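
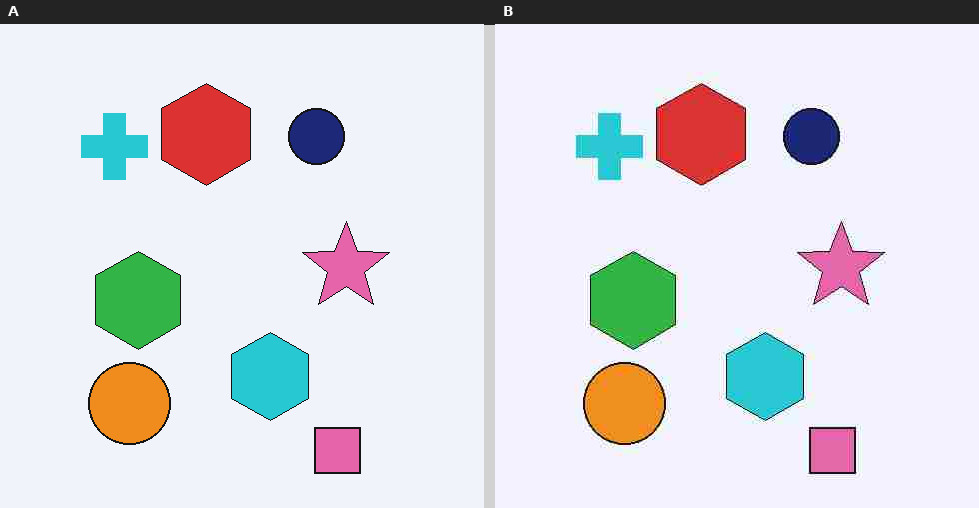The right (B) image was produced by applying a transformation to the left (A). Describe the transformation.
The image was heavily JPEG-compressed with obvious blocking artifacts.

Blocky 8×8 compression artifacts appear around shape edges and the flat background shows ringing — characteristic JPEG degradation.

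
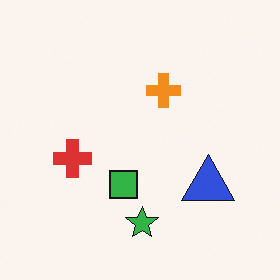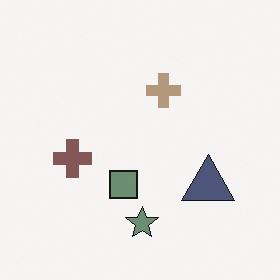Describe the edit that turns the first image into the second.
The image was made much more muted (saturation change).

All colors are more muted and greyish — a global saturation change.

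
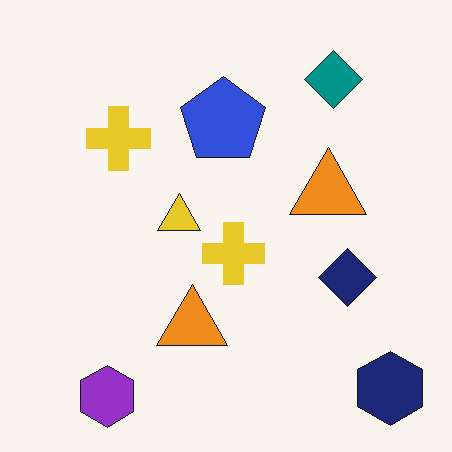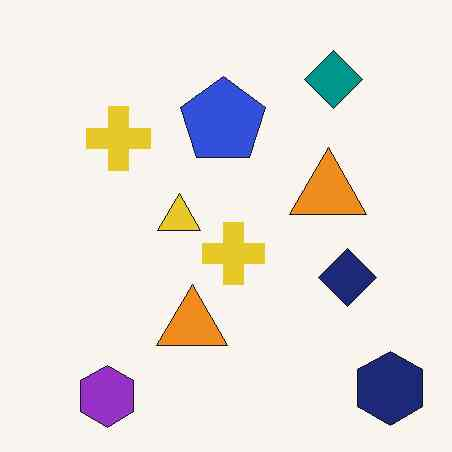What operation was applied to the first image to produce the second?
The second image is the first JPEG-compressed with visible artifacts.

Blocky 8×8 compression artifacts appear around shape edges and the flat background shows ringing — characteristic JPEG degradation.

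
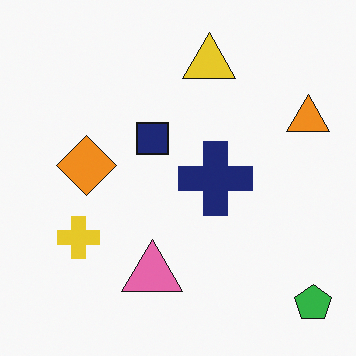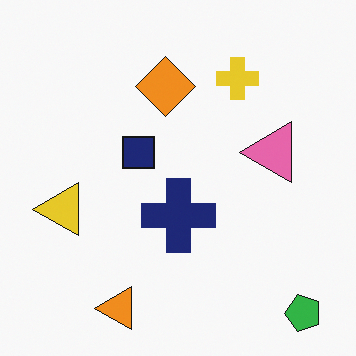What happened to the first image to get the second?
The second image is the first transposed (reflected across the top-left ↔ bottom-right diagonal).

Shapes have swapped their row and column positions — what was in the top-right is now in the bottom-left — a diagonal reflection.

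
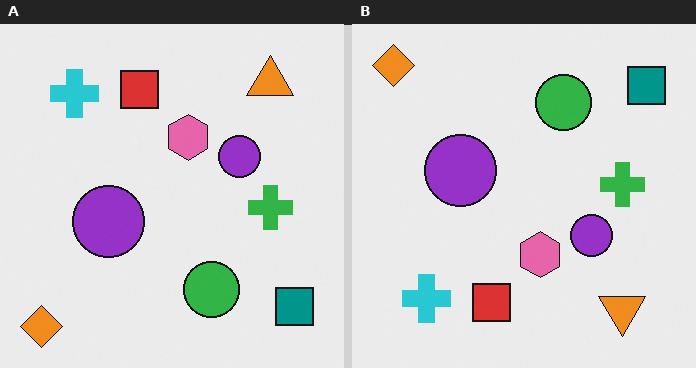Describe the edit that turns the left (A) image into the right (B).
The image was flipped vertically (top ↔ bottom).

The orange diamond is in the bottom-left of the left (A) image and the top-left of the right (B) — shapes on opposite sides of the horizontal midline have swapped in a mirror flip.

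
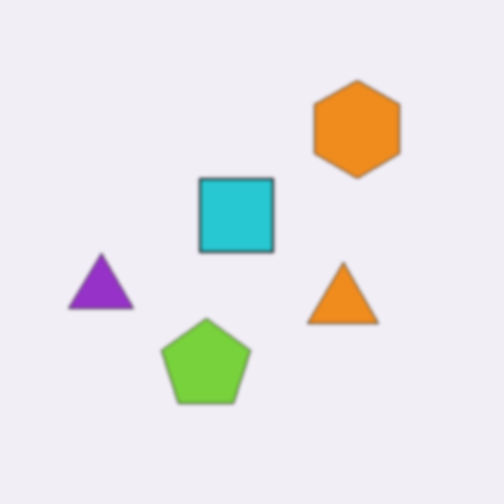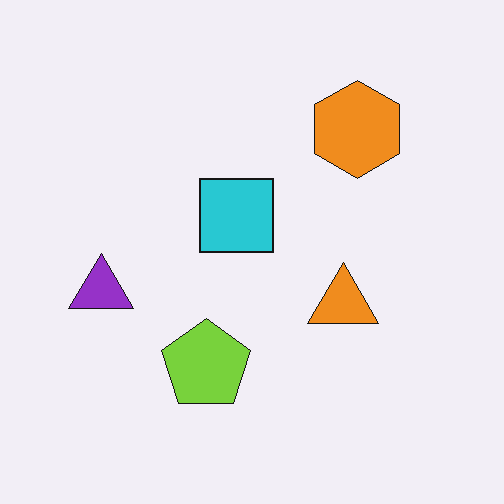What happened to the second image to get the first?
The image was lightly blurred.

Shape edges and outlines are uniformly softened across the whole image.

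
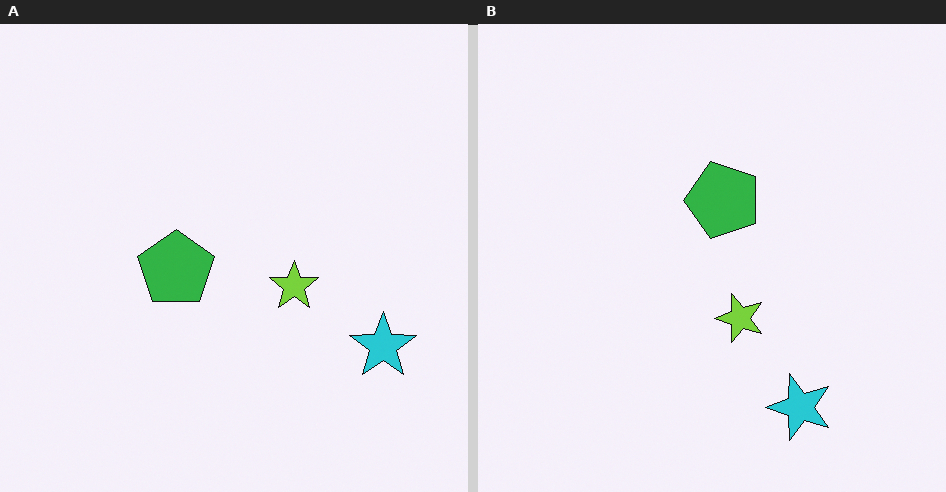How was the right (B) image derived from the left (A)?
The image was transposed (reflected across the top-left ↔ bottom-right diagonal).

Shapes have swapped their row and column positions — what was in the top-right is now in the bottom-left — a diagonal reflection.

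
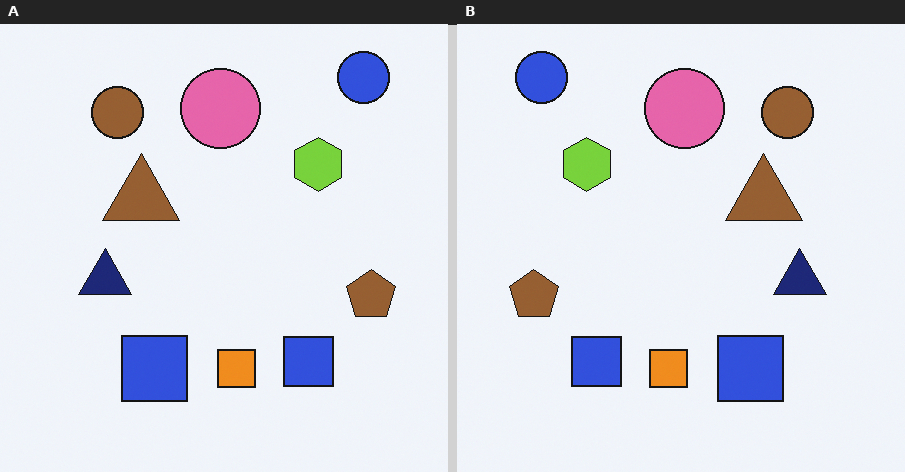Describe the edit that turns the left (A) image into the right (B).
The image was flipped horizontally (left ↔ right).

The brown pentagon is in the right of the left (A) image and the left of the right (B) — shapes on opposite sides of the vertical midline have swapped in a mirror flip.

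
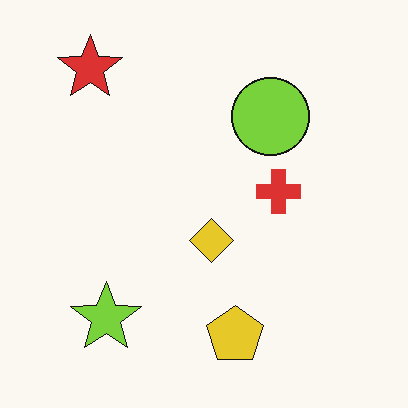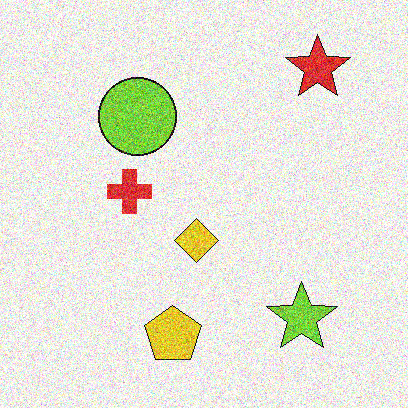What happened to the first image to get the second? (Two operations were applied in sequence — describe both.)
Degraded with heavy additive noise, then flipped horizontally (left ↔ right).

Random speckle covers the whole image, including the flat background. The red star is in the top-left of the first image and the top-right of the second — shapes on opposite sides of the vertical midline have swapped in a mirror flip.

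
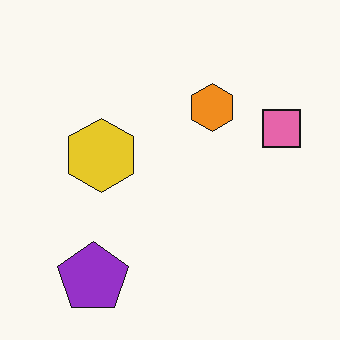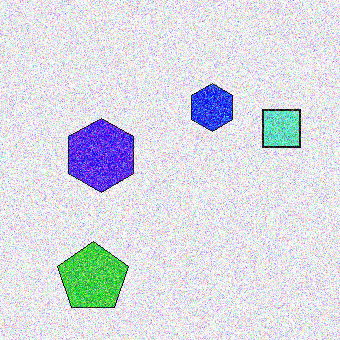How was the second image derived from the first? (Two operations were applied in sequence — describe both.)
Degraded with a thick layer of grain, then hue-shifted through roughly half the color wheel.

Random speckle covers the whole image, including the flat background. Every shape's color has rotated by the same amount around the hue wheel — a uniform hue shift.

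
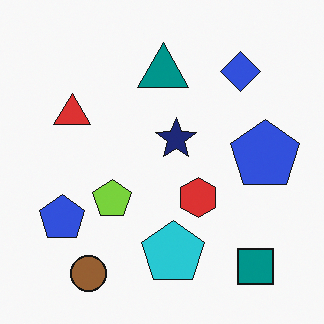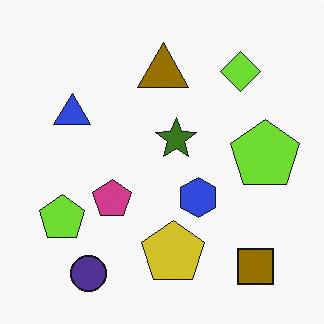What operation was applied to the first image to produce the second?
The image was hue-shifted by a large amount.

Every shape's color has rotated by the same amount around the hue wheel — a uniform hue shift.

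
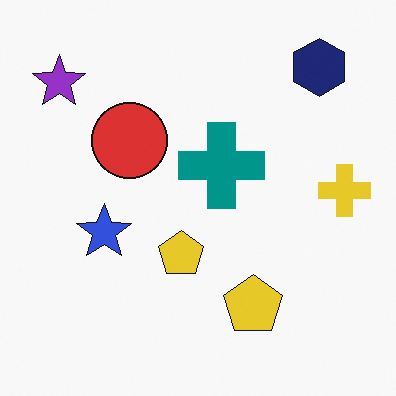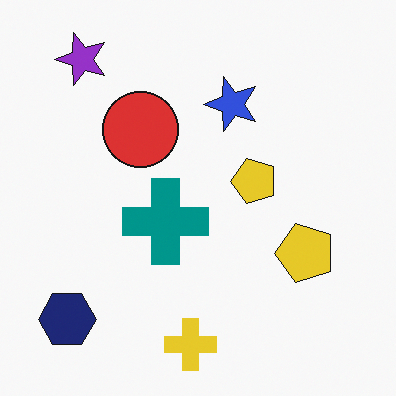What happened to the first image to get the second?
It was transposed (reflected across the top-left ↔ bottom-right diagonal).

Shapes have swapped their row and column positions — what was in the top-right is now in the bottom-left — a diagonal reflection.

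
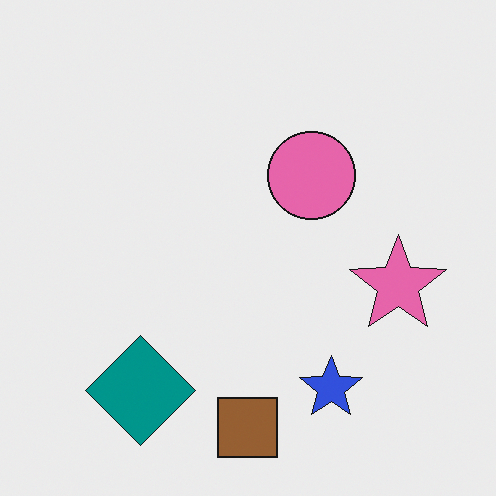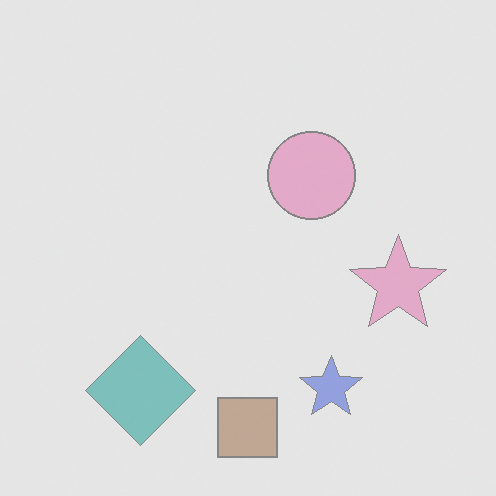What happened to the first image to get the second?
The image was given much lower contrast.

Tones are pushed toward mid-grey across the whole image — a global contrast change.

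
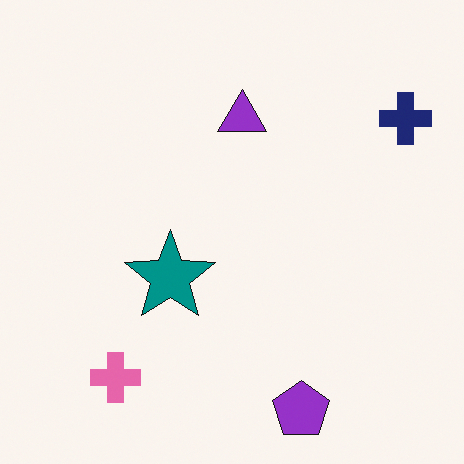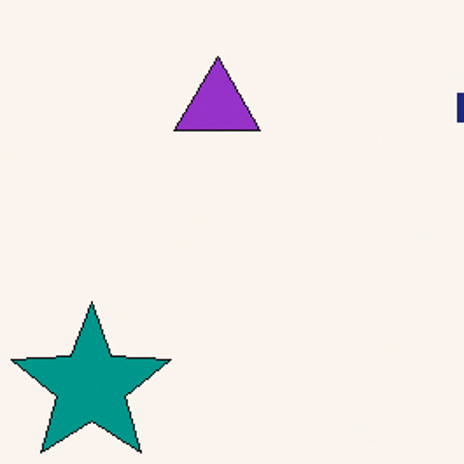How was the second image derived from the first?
This is the original image cropped to a noticeably smaller region and rescaled.

The visible shapes are larger and the field of view is narrower; shapes near the original edges may be partly or wholly outside the frame — a crop-and-rescale.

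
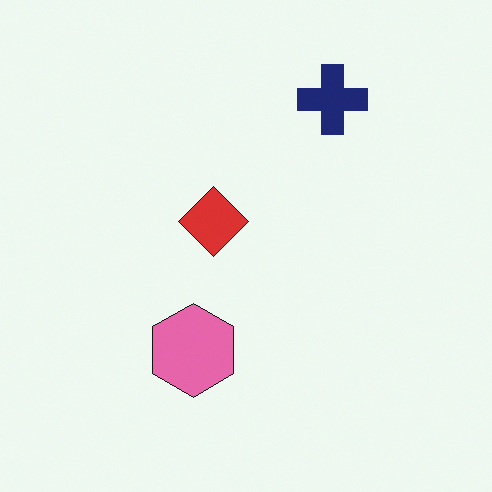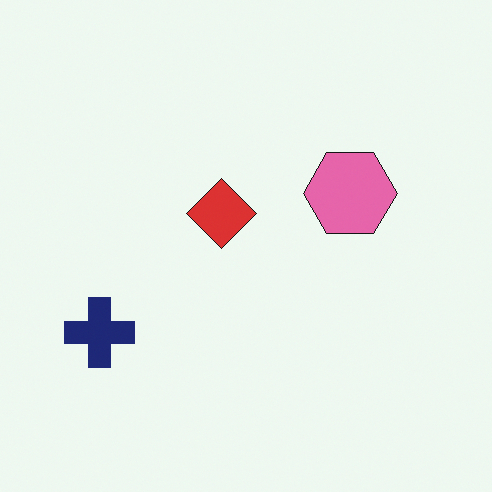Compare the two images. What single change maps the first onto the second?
The transformation is: transposed (reflected across the top-left ↔ bottom-right diagonal).

Shapes have swapped their row and column positions — what was in the top-right is now in the bottom-left — a diagonal reflection.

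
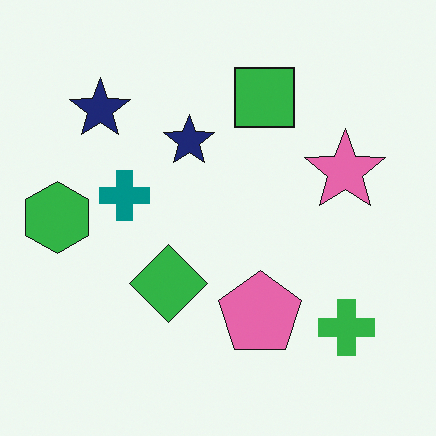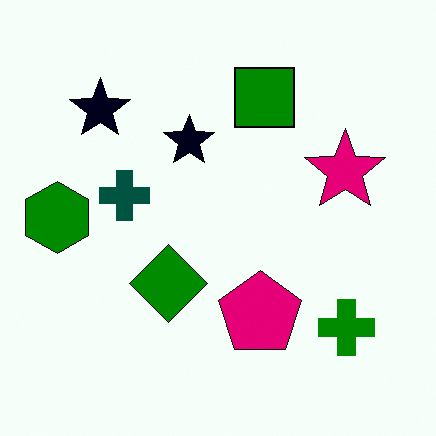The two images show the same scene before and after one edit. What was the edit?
It was boosted in contrast.

Tones are pushed away from mid-grey across the whole image — a global contrast change.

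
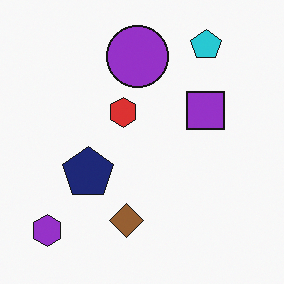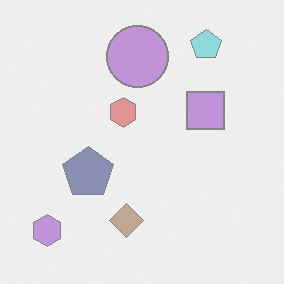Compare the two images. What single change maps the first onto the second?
The second image is the first washed out (contrast reduced).

Tones are pushed toward mid-grey across the whole image — a global contrast change.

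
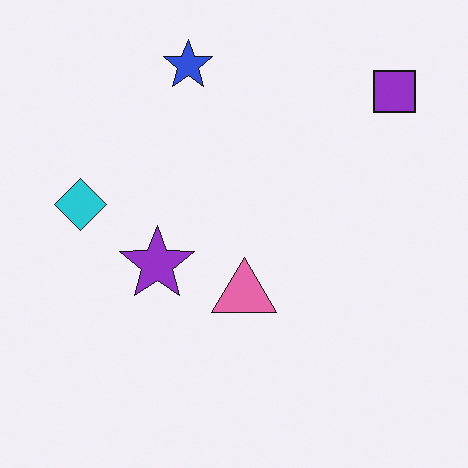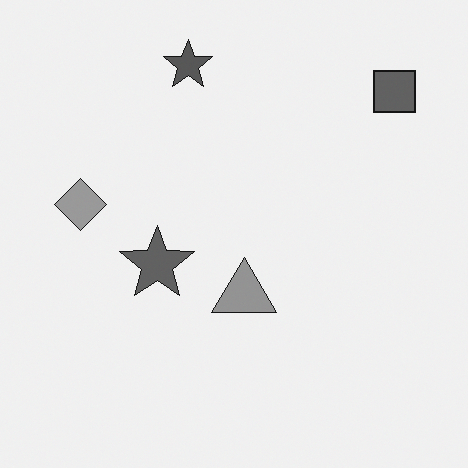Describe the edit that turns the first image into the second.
Converted to grayscale.

All color is removed — every shape is now a shade of grey.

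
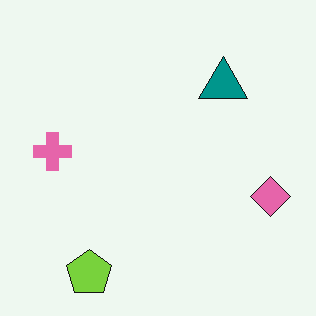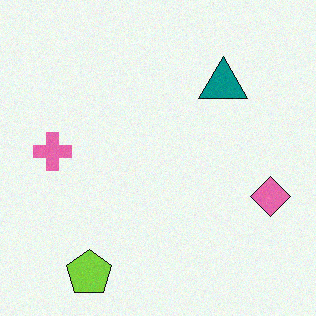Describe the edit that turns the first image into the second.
This is the original image degraded with light additive noise.

Random speckle covers the whole image, including the flat background.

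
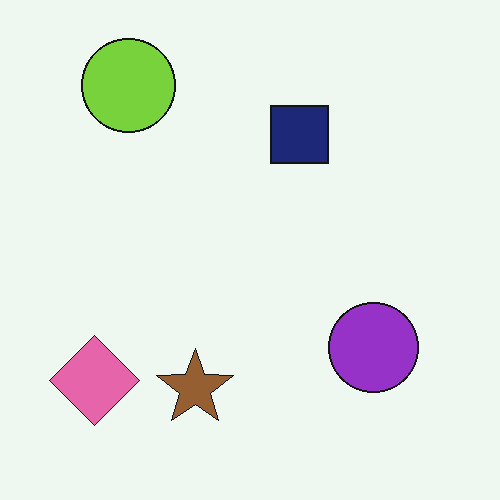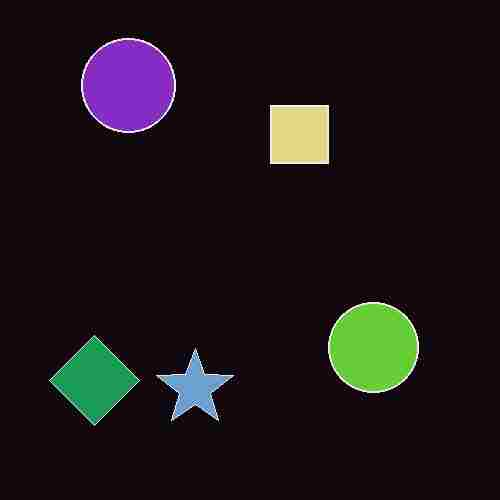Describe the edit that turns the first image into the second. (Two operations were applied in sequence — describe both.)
The image was color-inverted (negative), then heavily JPEG-compressed with obvious blocking artifacts.

The light background has become dark and every shape's color is its complement — a photographic negative. Blocky 8×8 compression artifacts appear around shape edges and the flat background shows ringing — characteristic JPEG degradation.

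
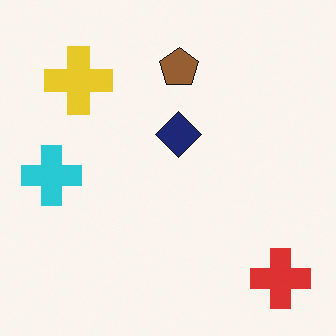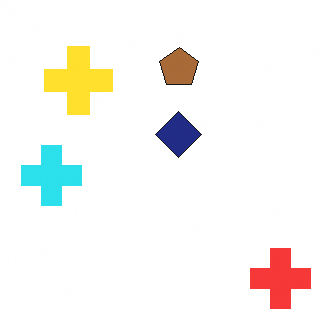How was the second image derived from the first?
Slightly brightened.

Every pixel — background and shapes alike — is uniformly brightened.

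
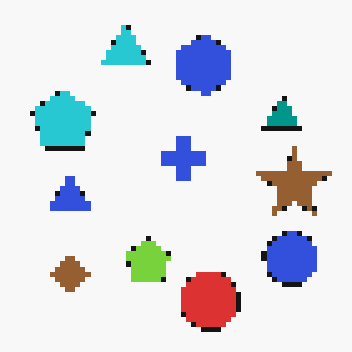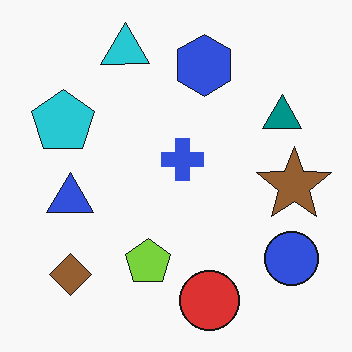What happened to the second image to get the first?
Lightly pixelated (a mild mosaic effect).

Shapes are reduced to large square blocks; fine edges and outlines are lost — a downscale-then-upscale (mosaic) effect.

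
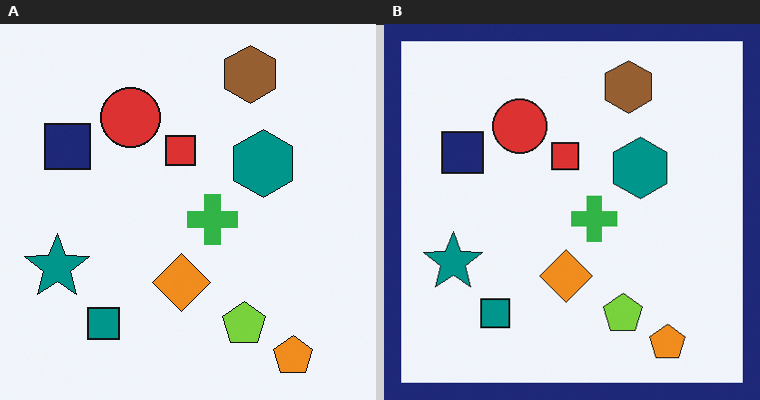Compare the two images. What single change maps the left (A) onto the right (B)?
This is the original image framed with a navy border.

A solid navy frame runs around the edge of the right (B) image, with the content slightly shrunk inside it.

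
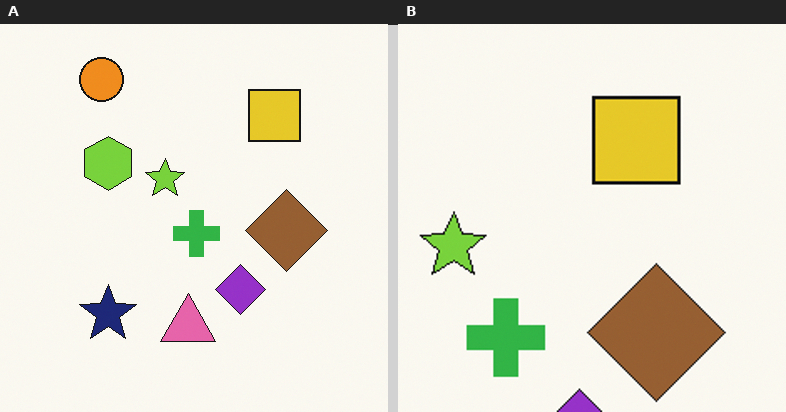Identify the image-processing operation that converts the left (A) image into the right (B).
It was cropped to a noticeably smaller region and rescaled.

The visible shapes are larger and the field of view is narrower; shapes near the original edges may be partly or wholly outside the frame — a crop-and-rescale.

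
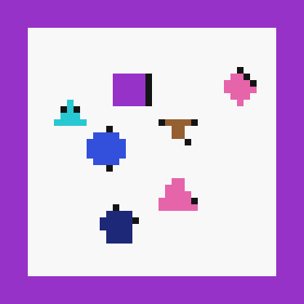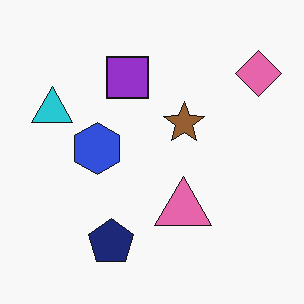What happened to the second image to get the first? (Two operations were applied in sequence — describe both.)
It was pixelated into visible square blocks, then framed with a purple border.

Shapes are reduced to large square blocks; fine edges and outlines are lost — a downscale-then-upscale (mosaic) effect. A solid purple frame runs around the edge of the first image, with the content slightly shrunk inside it.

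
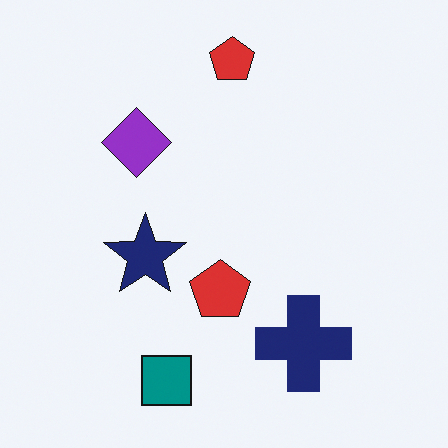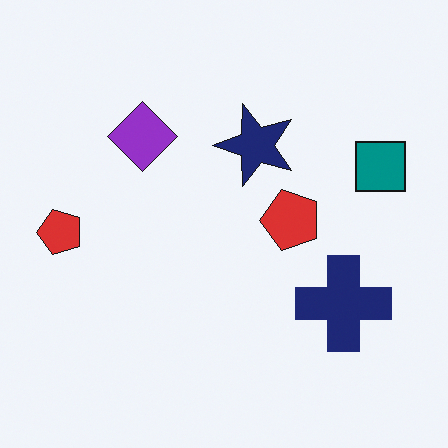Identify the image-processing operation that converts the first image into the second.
The image was transposed (reflected across the top-left ↔ bottom-right diagonal).

Shapes have swapped their row and column positions — what was in the top-right is now in the bottom-left — a diagonal reflection.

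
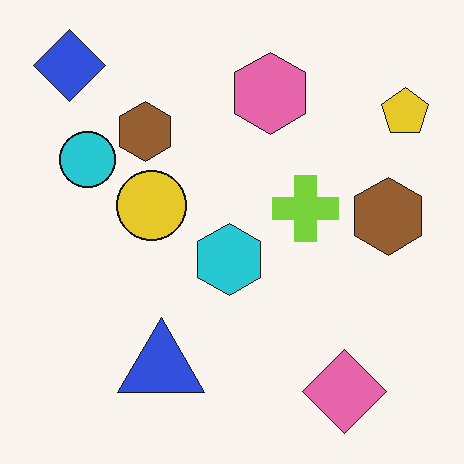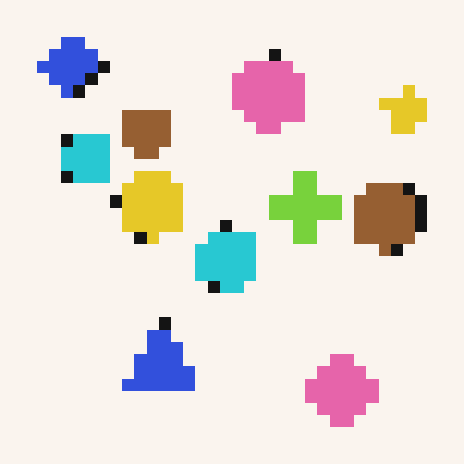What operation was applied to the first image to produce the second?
The transformation is: coarsely pixelated.

Shapes are reduced to large square blocks; fine edges and outlines are lost — a downscale-then-upscale (mosaic) effect.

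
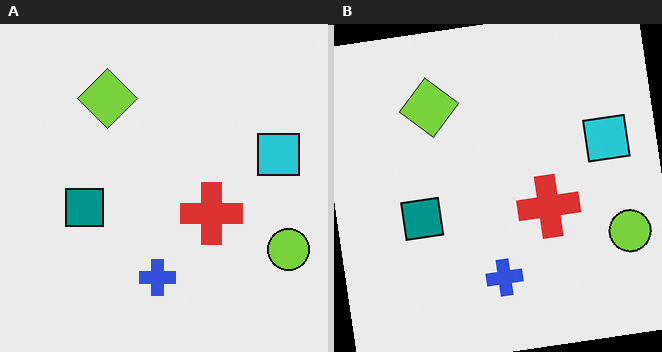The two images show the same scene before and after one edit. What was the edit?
The transformation is: rotated counter-clockwise by a small amount.

Every shape is tilted by the same angle and the image corners show triangular fill wedges — a whole-image rotation by a non-right angle.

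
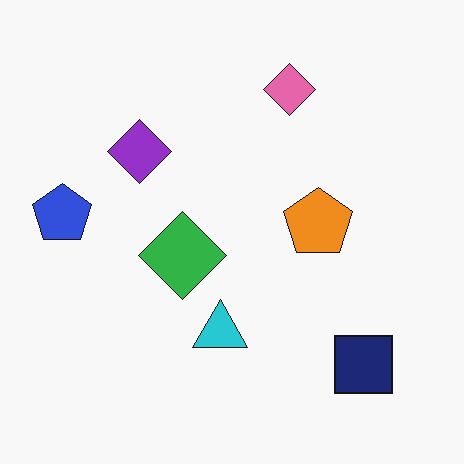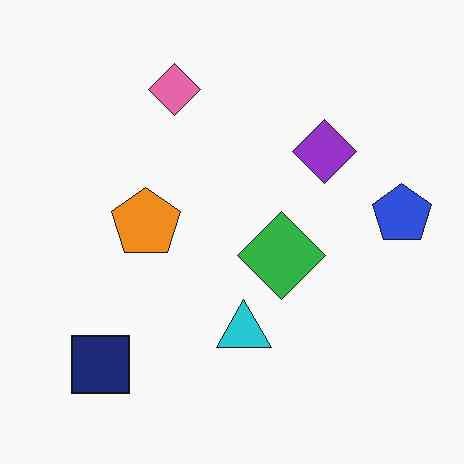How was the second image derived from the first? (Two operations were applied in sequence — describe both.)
The image was flipped horizontally (left ↔ right), then given moderate JPEG compression.

The blue pentagon is in the left of the first image and the right of the second — shapes on opposite sides of the vertical midline have swapped in a mirror flip. Blocky 8×8 compression artifacts appear around shape edges and the flat background shows ringing — characteristic JPEG degradation.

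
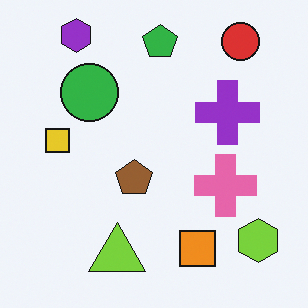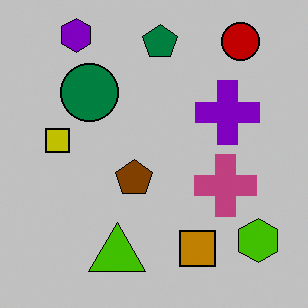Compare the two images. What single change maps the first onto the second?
The image was heavily posterized to just a handful of flat colors.

Each flat color has snapped to a coarser quantized level — most visibly, the near-white background has dropped to a flat grey.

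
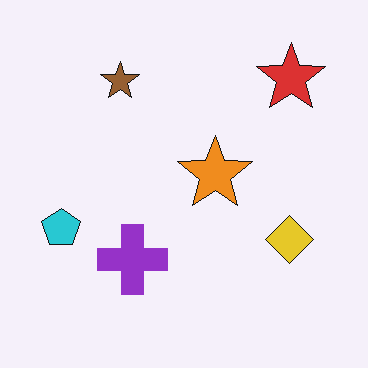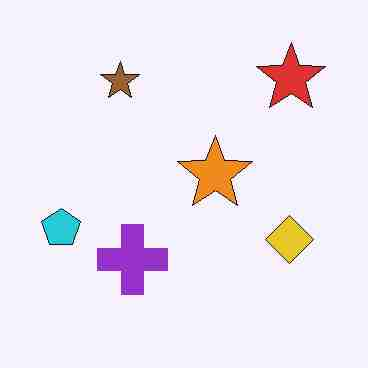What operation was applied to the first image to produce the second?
The second image is the first heavily JPEG-compressed with obvious blocking artifacts.

Blocky 8×8 compression artifacts appear around shape edges and the flat background shows ringing — characteristic JPEG degradation.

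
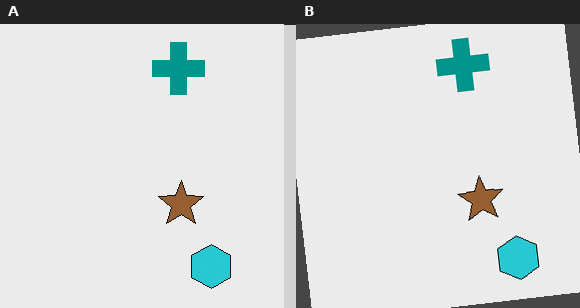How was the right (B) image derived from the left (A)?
It was rotated counter-clockwise by a slight angle.

Every shape is tilted by the same angle and the image corners show triangular fill wedges — a whole-image rotation by a non-right angle.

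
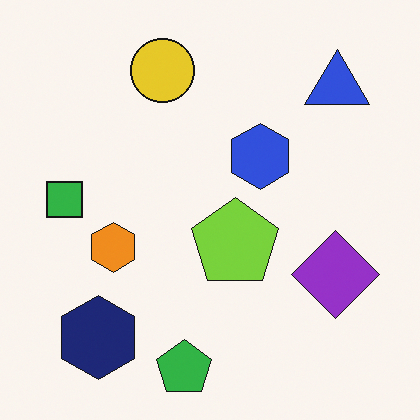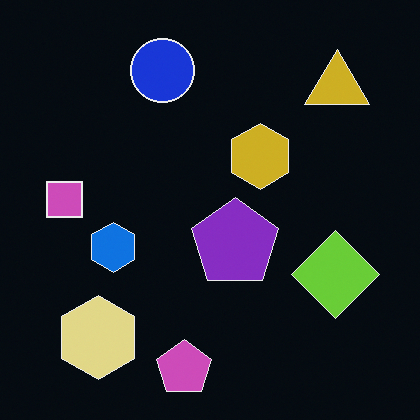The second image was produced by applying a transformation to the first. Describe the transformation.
This is the original image color-inverted (negative).

The light background has become dark and every shape's color is its complement — a photographic negative.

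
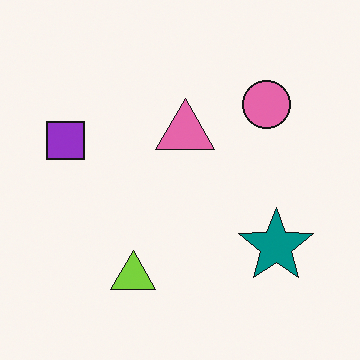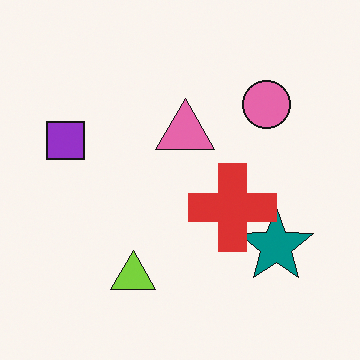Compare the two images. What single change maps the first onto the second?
Overlaid with an additional red cross.

A red cross appears in the second image that is absent from the first.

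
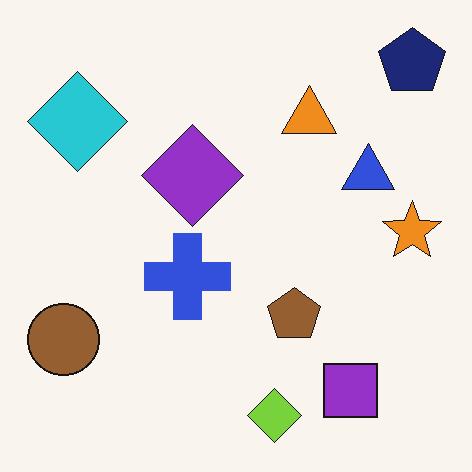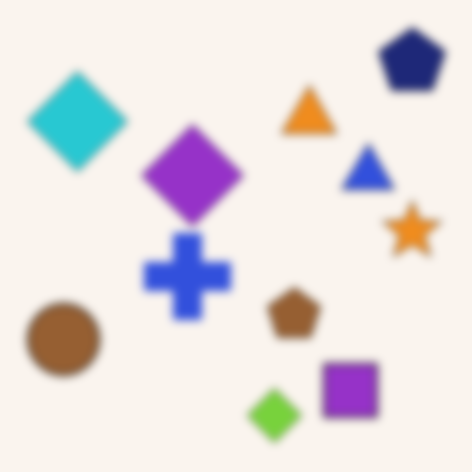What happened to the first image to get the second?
The second image is the first moderately blurred.

Shape edges and outlines are uniformly softened across the whole image.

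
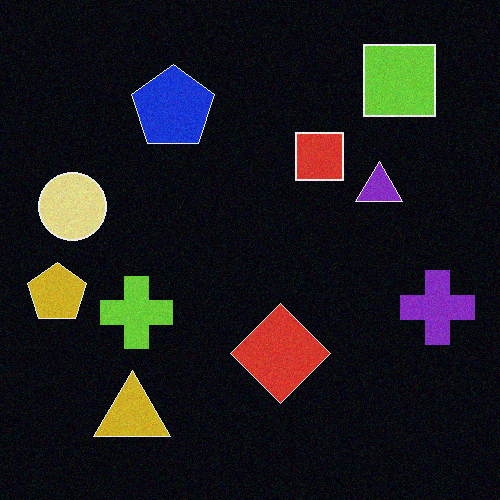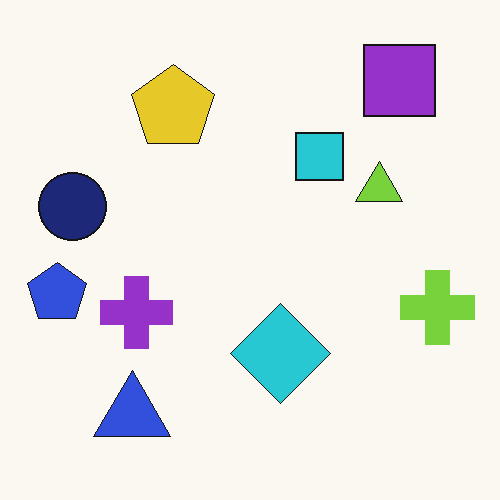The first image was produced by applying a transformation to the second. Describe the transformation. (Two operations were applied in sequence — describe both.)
The image was color-inverted (negative), then degraded with light additive noise.

The light background has become dark and every shape's color is its complement — a photographic negative. Random speckle covers the whole image, including the flat background.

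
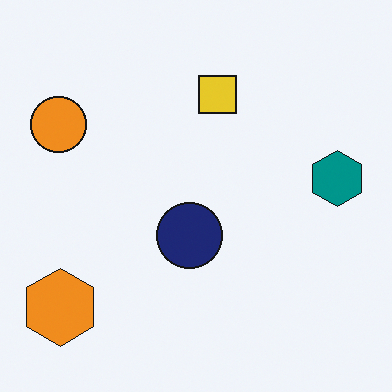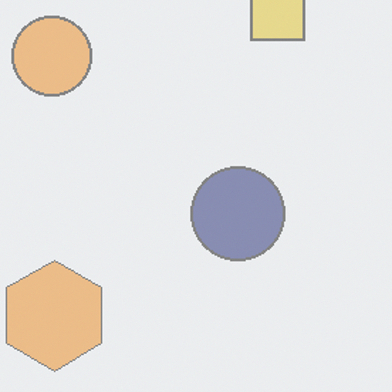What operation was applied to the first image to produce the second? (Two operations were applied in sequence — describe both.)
The second image is the first given much lower contrast, then cropped to a modestly smaller region and rescaled.

Tones are pushed toward mid-grey across the whole image — a global contrast change. The visible shapes are larger and the field of view is narrower; shapes near the original edges may be partly or wholly outside the frame — a crop-and-rescale.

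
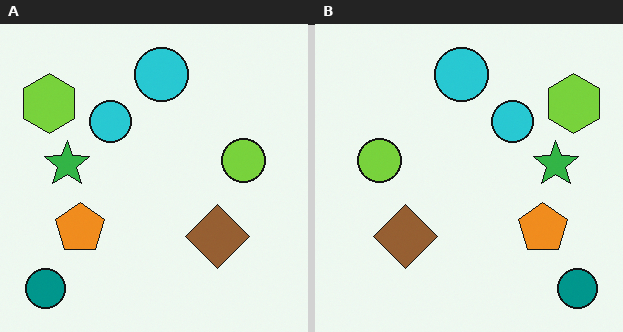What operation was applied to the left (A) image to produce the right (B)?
The right (B) image is the left (A) flipped horizontally (left ↔ right).

The teal circle is in the bottom-left of the left (A) image and the bottom-right of the right (B) — shapes on opposite sides of the vertical midline have swapped in a mirror flip.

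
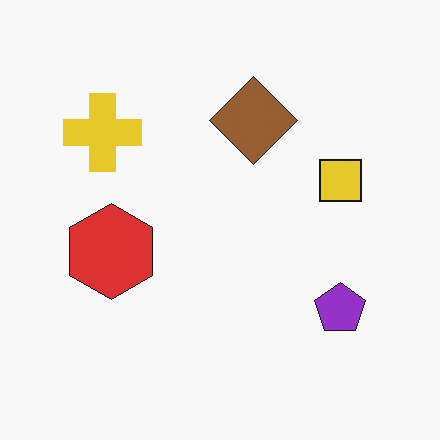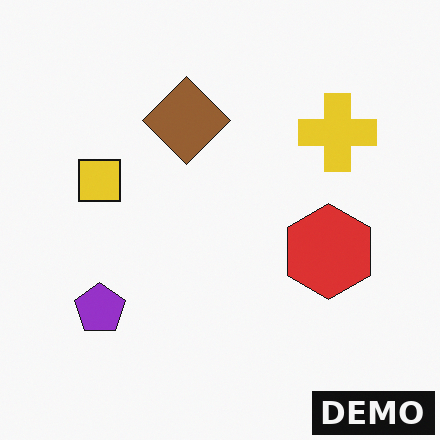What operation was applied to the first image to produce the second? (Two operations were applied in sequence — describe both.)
This is the original image flipped horizontally (left ↔ right), then watermarked with the text "DEMO" in the lower-right corner.

The purple pentagon is in the bottom-right of the first image and the bottom-left of the second — shapes on opposite sides of the vertical midline have swapped in a mirror flip. A dark label reading "DEMO" appears in the lower-right corner.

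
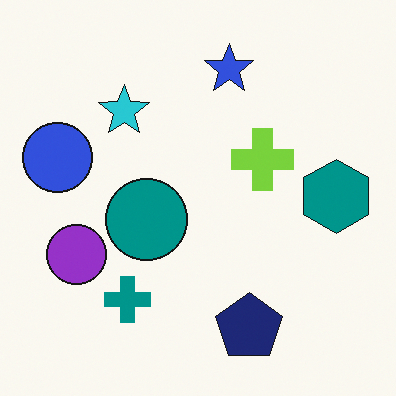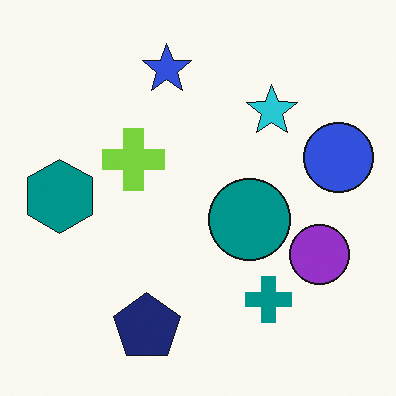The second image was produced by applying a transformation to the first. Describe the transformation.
It was flipped horizontally (left ↔ right).

The blue circle is in the left of the first image and the right of the second — shapes on opposite sides of the vertical midline have swapped in a mirror flip.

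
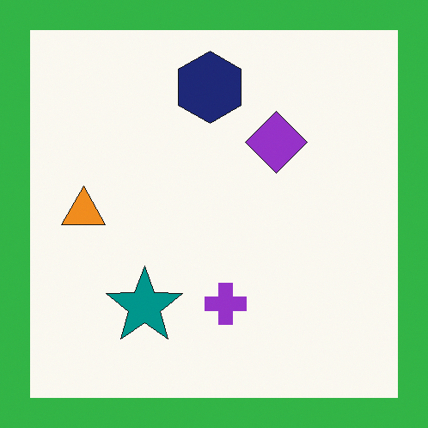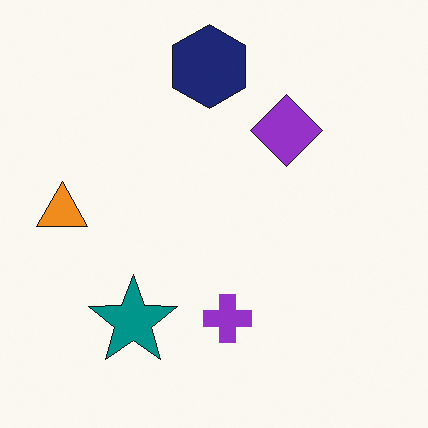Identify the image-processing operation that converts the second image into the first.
Framed with a green border.

A solid green frame runs around the edge of the first image, with the content slightly shrunk inside it.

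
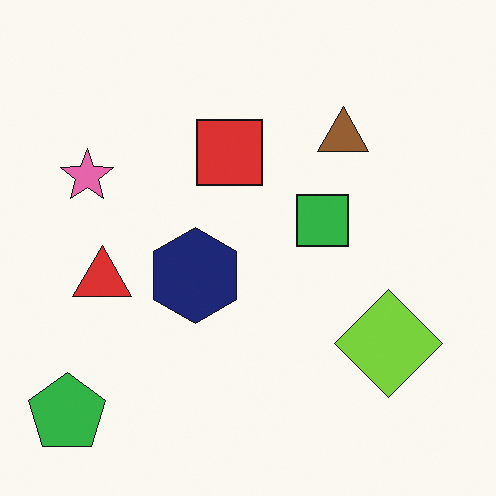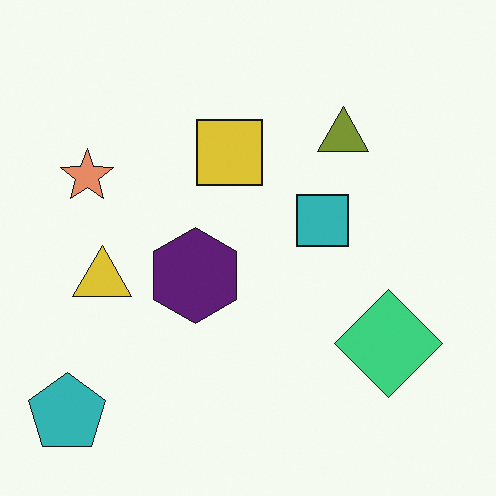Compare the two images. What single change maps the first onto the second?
Hue-shifted slightly.

Every shape's color has rotated by the same amount around the hue wheel — a uniform hue shift.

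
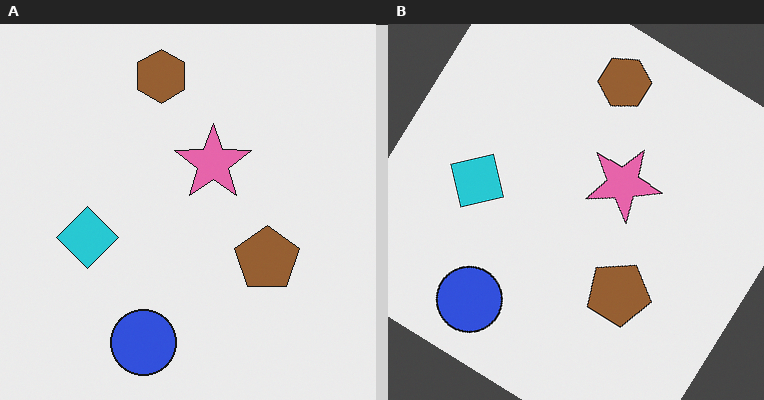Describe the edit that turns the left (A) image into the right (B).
It was rotated clockwise by a large amount — several tens of degrees.

Every shape is tilted by the same angle and the image corners show triangular fill wedges — a whole-image rotation by a non-right angle.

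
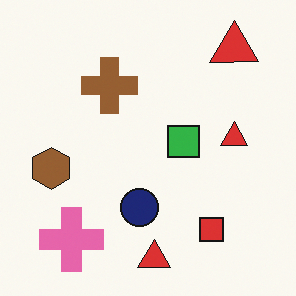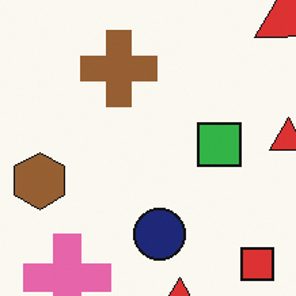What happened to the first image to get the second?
This is the original image cropped slightly and scaled back up.

The visible shapes are larger and the field of view is narrower; shapes near the original edges may be partly or wholly outside the frame — a crop-and-rescale.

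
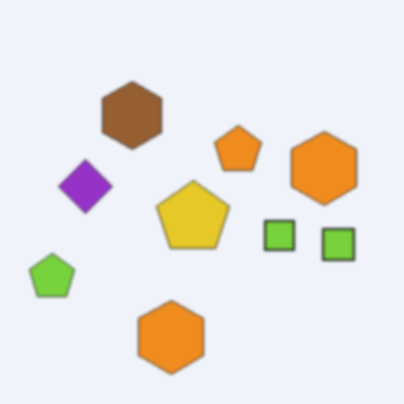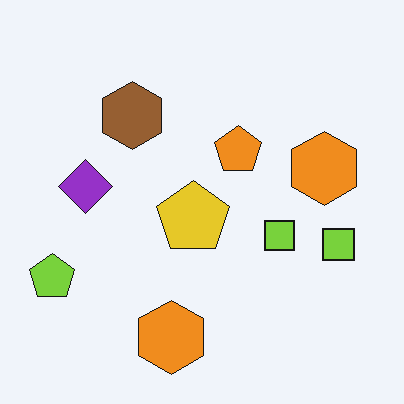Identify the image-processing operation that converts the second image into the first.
It was given a subtle gaussian blur.

Shape edges and outlines are uniformly softened across the whole image.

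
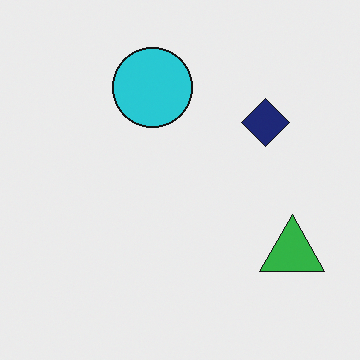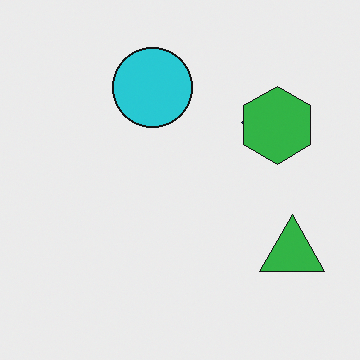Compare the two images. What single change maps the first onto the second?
The transformation is: overlaid with an additional green hexagon.

A green hexagon appears in the second image that is absent from the first.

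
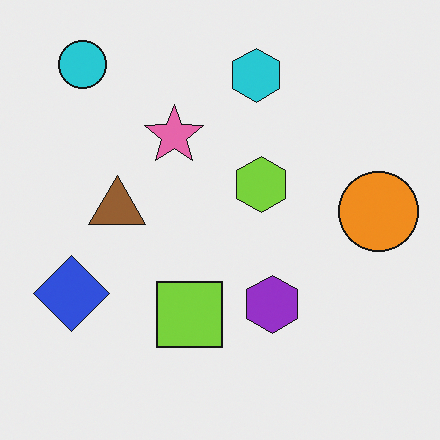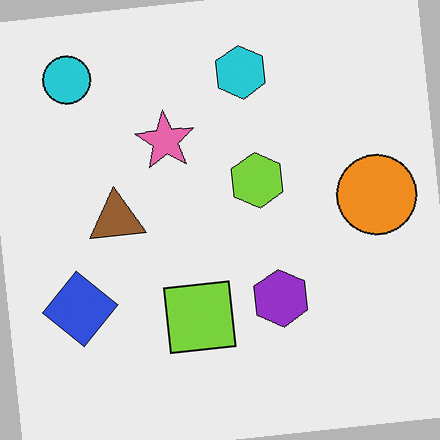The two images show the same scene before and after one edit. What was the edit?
The transformation is: rotated counter-clockwise by a few degrees.

Every shape is tilted by the same angle and the image corners show triangular fill wedges — a whole-image rotation by a non-right angle.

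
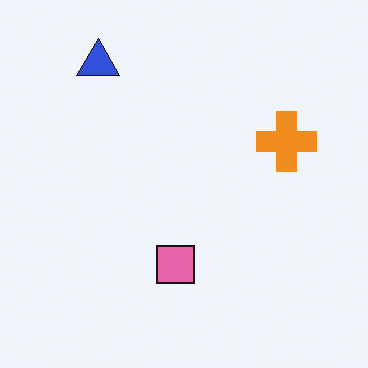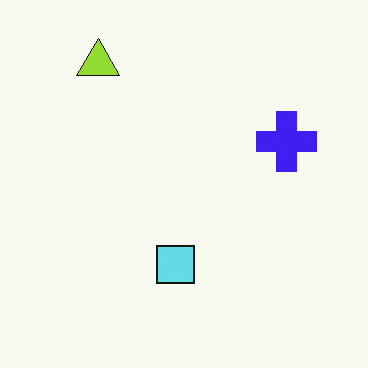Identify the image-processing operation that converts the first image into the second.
The image was hue-shifted by a large amount.

Every shape's color has rotated by the same amount around the hue wheel — a uniform hue shift.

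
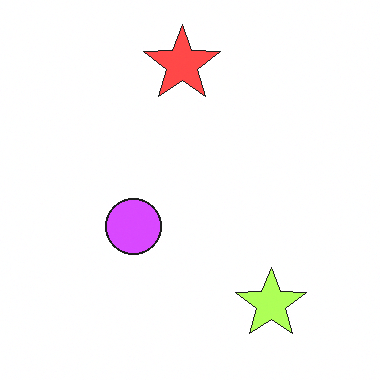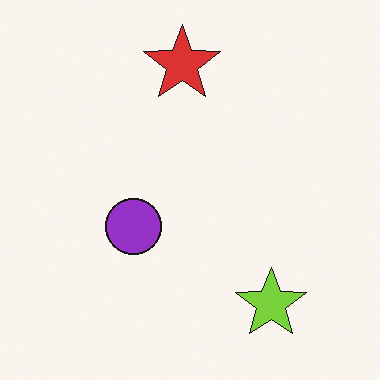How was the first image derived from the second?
Brightened a lot.

Every pixel — background and shapes alike — is uniformly brightened.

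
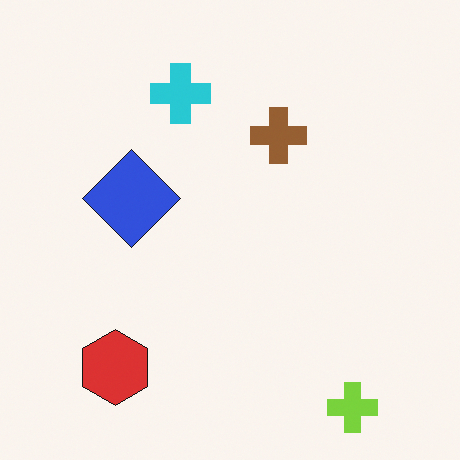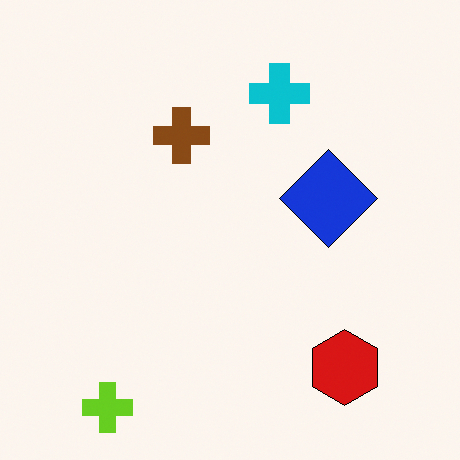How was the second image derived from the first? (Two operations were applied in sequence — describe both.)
The transformation is: given slightly increased contrast, then flipped horizontally (left ↔ right).

Tones are pushed away from mid-grey across the whole image — a global contrast change. The lime cross is in the bottom-right of the first image and the bottom-left of the second — shapes on opposite sides of the vertical midline have swapped in a mirror flip.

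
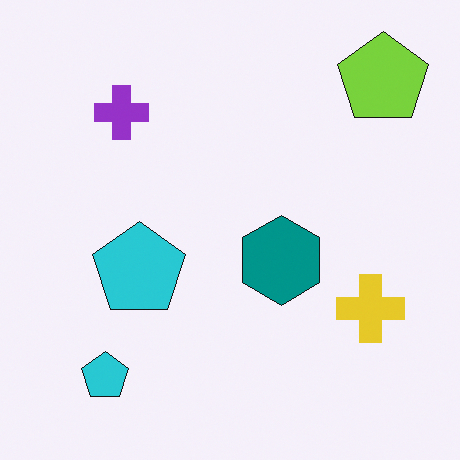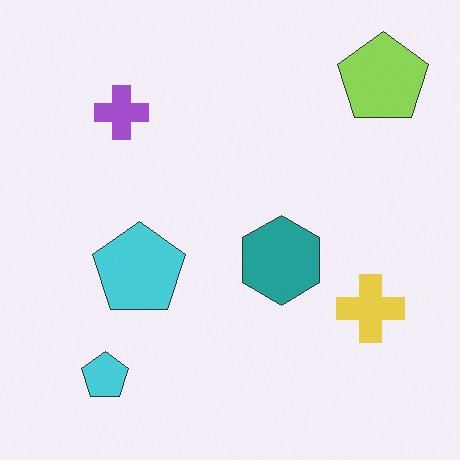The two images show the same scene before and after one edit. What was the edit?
The transformation is: given slightly reduced contrast.

Tones are pushed toward mid-grey across the whole image — a global contrast change.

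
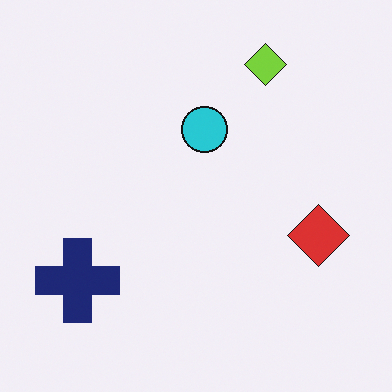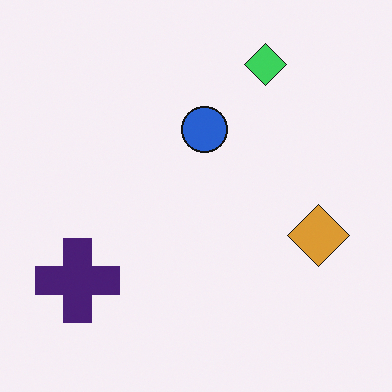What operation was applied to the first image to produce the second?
Hue-shifted by a small amount.

Every shape's color has rotated by the same amount around the hue wheel — a uniform hue shift.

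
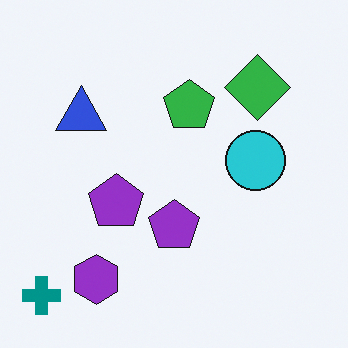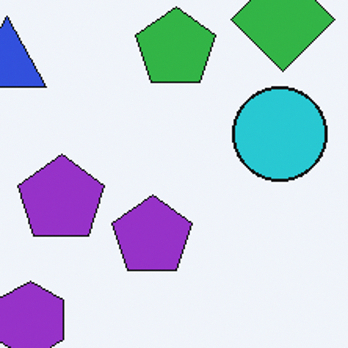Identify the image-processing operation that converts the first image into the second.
The image was cropped slightly and scaled back up.

The visible shapes are larger and the field of view is narrower; shapes near the original edges may be partly or wholly outside the frame — a crop-and-rescale.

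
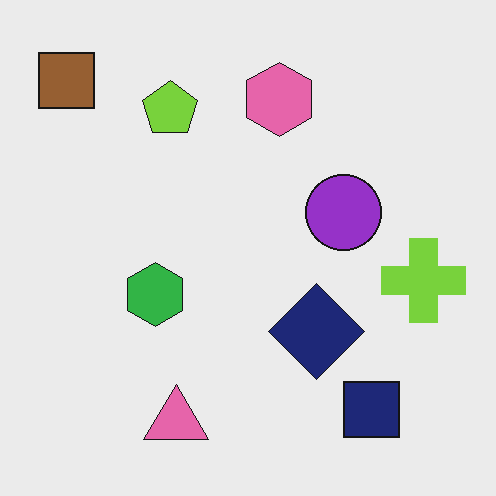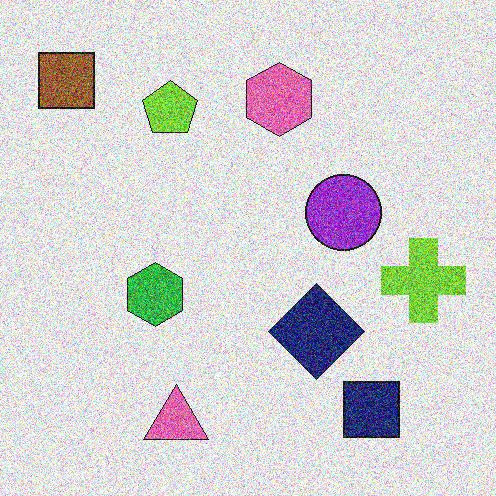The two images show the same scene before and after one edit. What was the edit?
It was degraded with a thick layer of grain.

Random speckle covers the whole image, including the flat background.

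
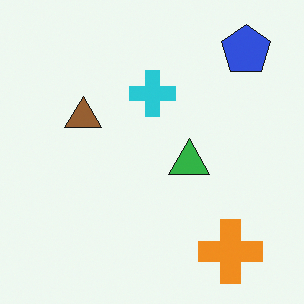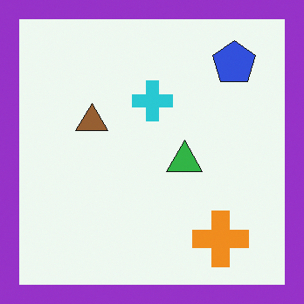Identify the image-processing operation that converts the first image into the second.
The second image is the first framed with a purple border.

A solid purple frame runs around the edge of the second image, with the content slightly shrunk inside it.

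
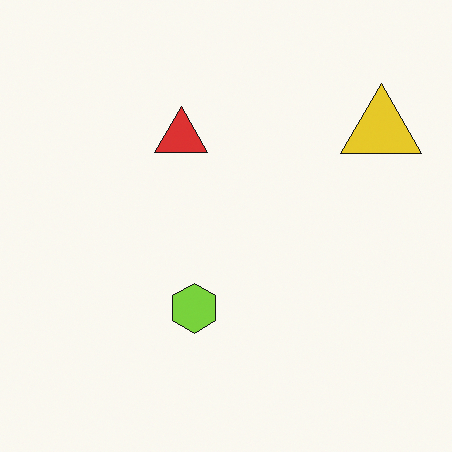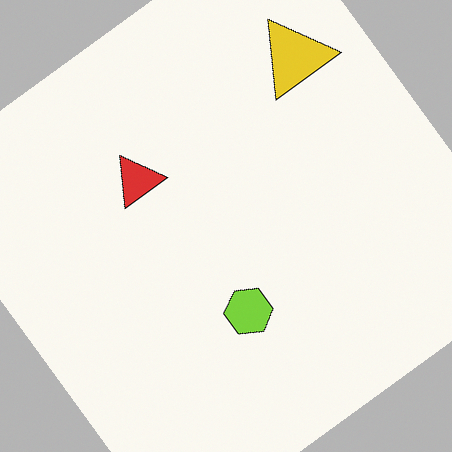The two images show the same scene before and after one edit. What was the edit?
Rotated counter-clockwise by a large amount — several tens of degrees.

Every shape is tilted by the same angle and the image corners show triangular fill wedges — a whole-image rotation by a non-right angle.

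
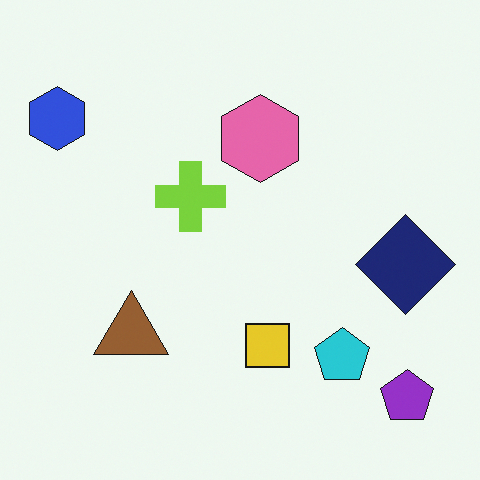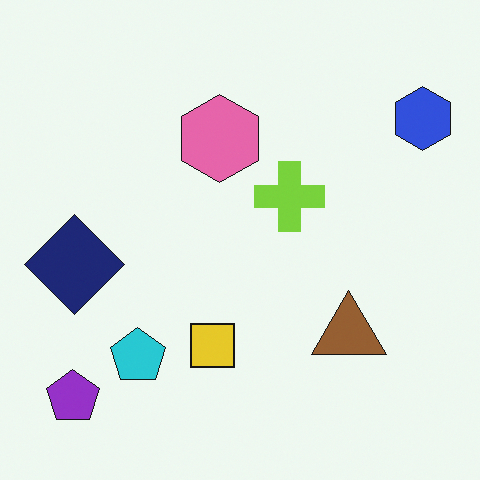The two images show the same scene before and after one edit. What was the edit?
The second image is the first flipped horizontally (left ↔ right).

The blue hexagon is in the top-left of the first image and the top-right of the second — shapes on opposite sides of the vertical midline have swapped in a mirror flip.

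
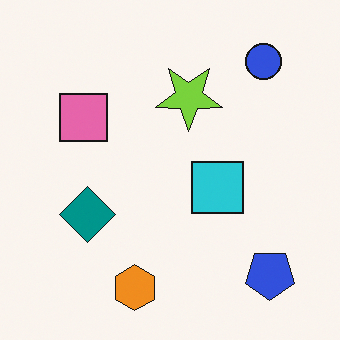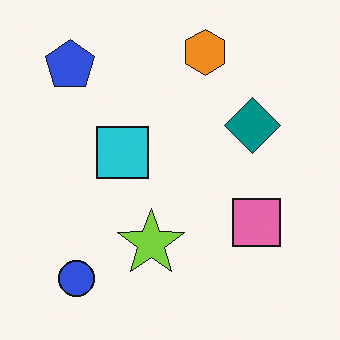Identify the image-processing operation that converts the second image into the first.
The first image is the second rotated 180°.

The blue pentagon sits in the top-left of the second image and the bottom-right of the first — consistent with a whole-image 180° rotation.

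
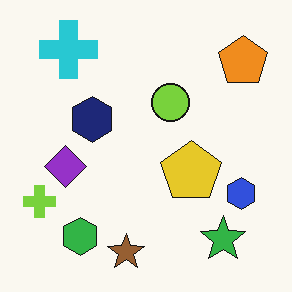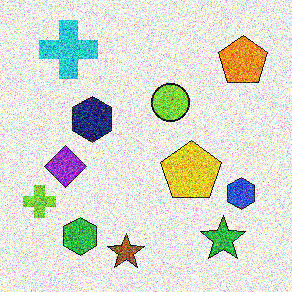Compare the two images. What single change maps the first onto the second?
The image was degraded with a thick layer of grain.

Random speckle covers the whole image, including the flat background.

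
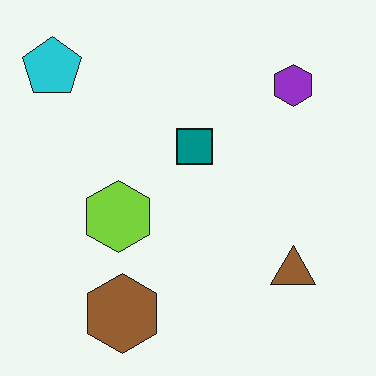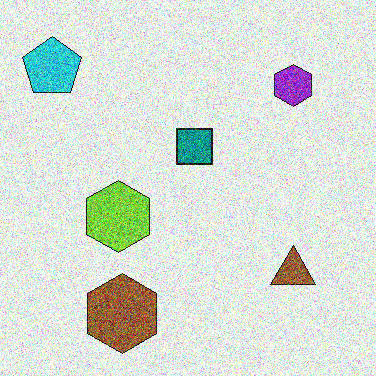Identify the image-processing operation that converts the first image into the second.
Degraded with a thick layer of grain.

Random speckle covers the whole image, including the flat background.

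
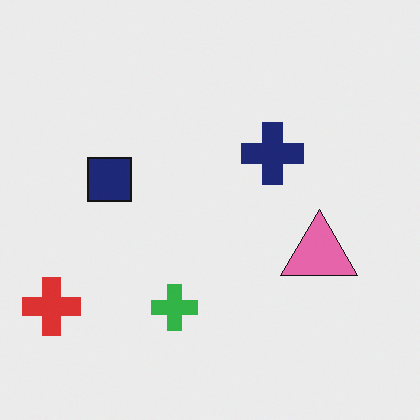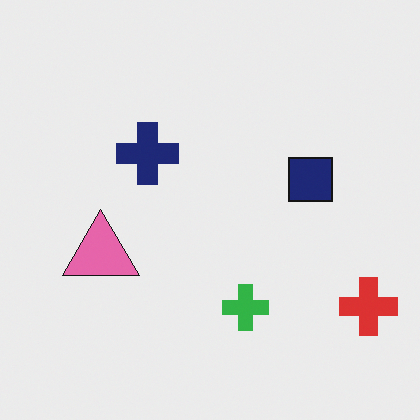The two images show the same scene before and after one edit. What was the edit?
It was flipped horizontally (left ↔ right).

The red cross is in the bottom-left of the first image and the bottom-right of the second — shapes on opposite sides of the vertical midline have swapped in a mirror flip.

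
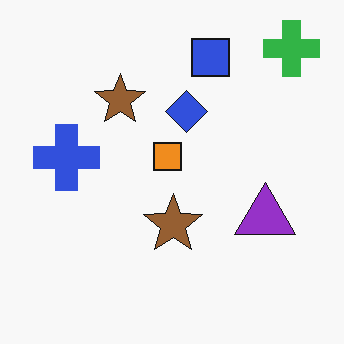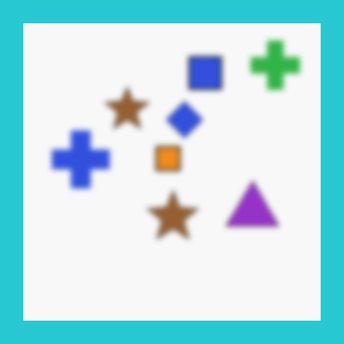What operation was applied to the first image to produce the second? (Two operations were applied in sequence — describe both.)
The transformation is: noticeably gaussian-blurred, then framed with a cyan border.

Shape edges and outlines are uniformly softened across the whole image. A solid cyan frame runs around the edge of the second image, with the content slightly shrunk inside it.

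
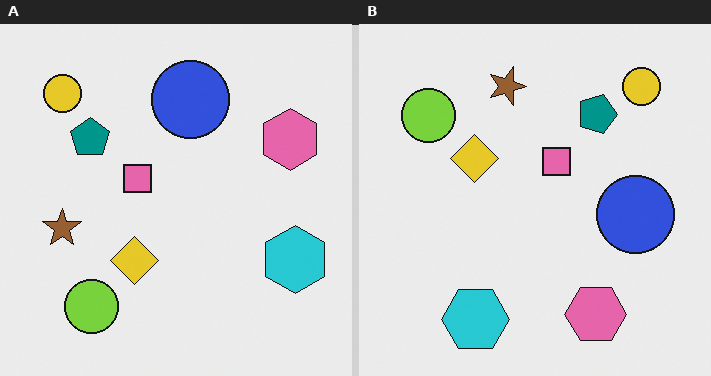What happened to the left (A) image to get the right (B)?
Rotated 90° clockwise.

The yellow circle sits in the top-left of the left (A) image and the top-right of the right (B) — consistent with a whole-image 90° clockwise rotation.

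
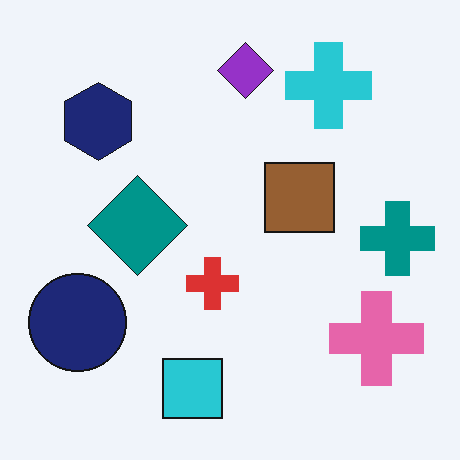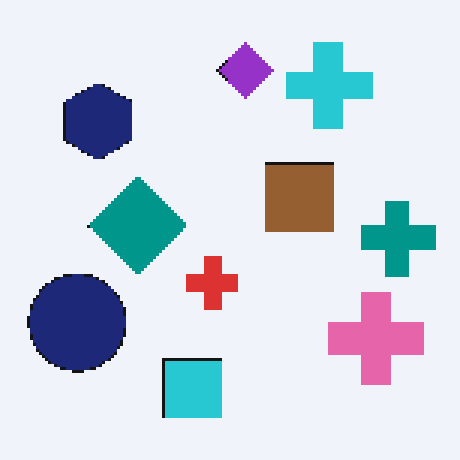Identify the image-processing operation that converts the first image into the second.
The image was mildly pixelated.

Shapes are reduced to large square blocks; fine edges and outlines are lost — a downscale-then-upscale (mosaic) effect.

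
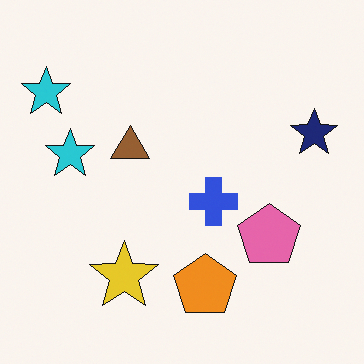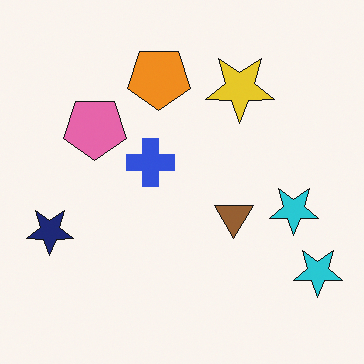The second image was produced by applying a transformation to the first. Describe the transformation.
It was rotated 180°.

The navy star sits in the right of the first image and the left of the second — consistent with a whole-image 180° rotation.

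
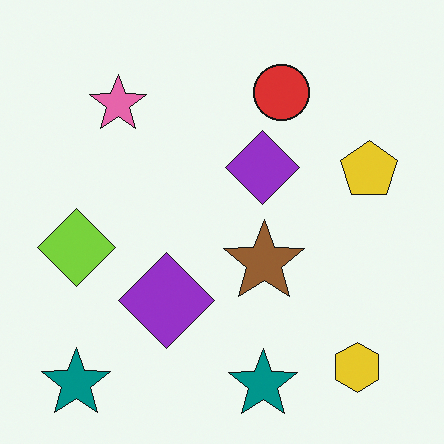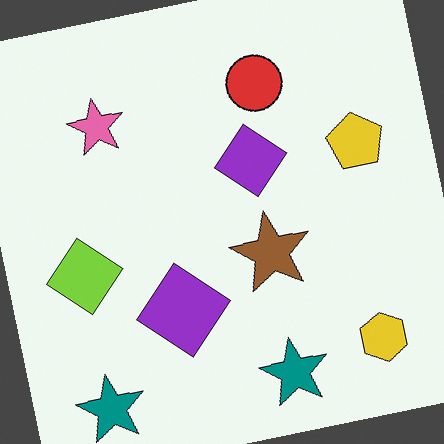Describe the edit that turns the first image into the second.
It was rotated counter-clockwise by a slight angle.

Every shape is tilted by the same angle and the image corners show triangular fill wedges — a whole-image rotation by a non-right angle.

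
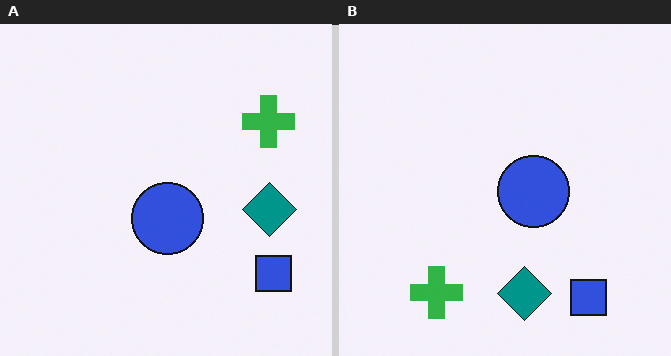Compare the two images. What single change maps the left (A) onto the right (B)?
The transformation is: transposed (reflected across the top-left ↔ bottom-right diagonal).

Shapes have swapped their row and column positions — what was in the top-right is now in the bottom-left — a diagonal reflection.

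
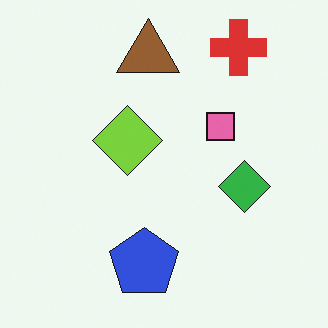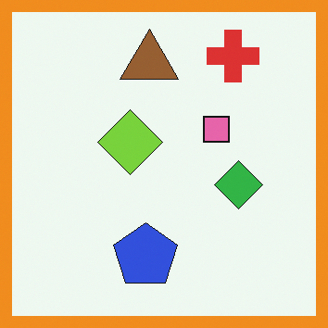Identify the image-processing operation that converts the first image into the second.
The second image is the first framed with a orange border.

A solid orange frame runs around the edge of the second image, with the content slightly shrunk inside it.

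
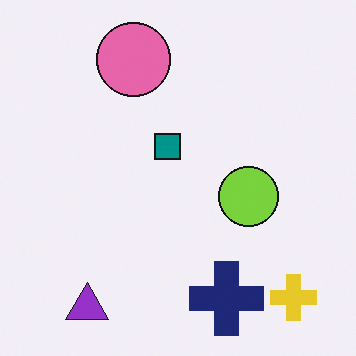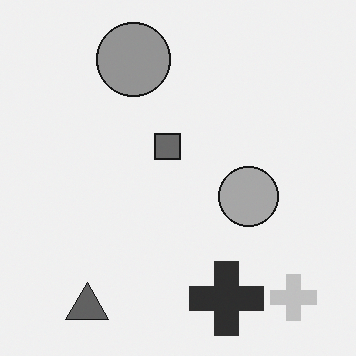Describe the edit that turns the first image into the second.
This is the original image converted to grayscale.

All color is removed — every shape is now a shade of grey.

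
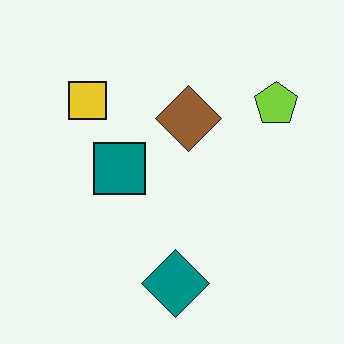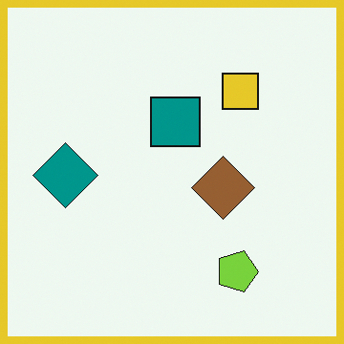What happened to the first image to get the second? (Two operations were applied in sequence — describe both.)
The second image is the first rotated 90° clockwise, then framed with a yellow border.

The lime pentagon sits in the top-right of the first image and the bottom-right of the second — consistent with a whole-image 90° clockwise rotation. A solid yellow frame runs around the edge of the second image, with the content slightly shrunk inside it.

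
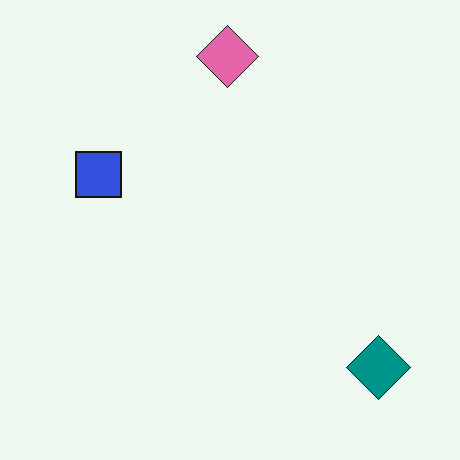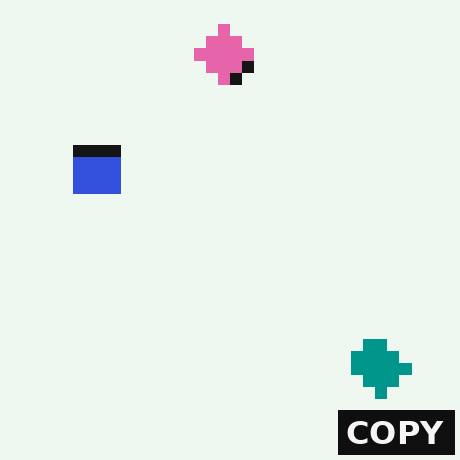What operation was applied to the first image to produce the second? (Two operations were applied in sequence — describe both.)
The image was coarsely pixelated, then watermarked with the text "COPY" in the lower-right corner.

Shapes are reduced to large square blocks; fine edges and outlines are lost — a downscale-then-upscale (mosaic) effect. A dark label reading "COPY" appears in the lower-right corner.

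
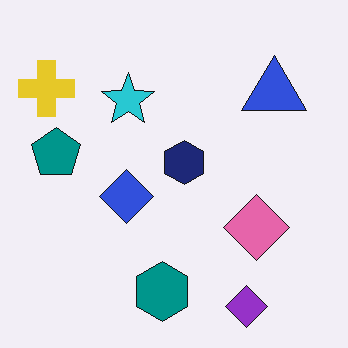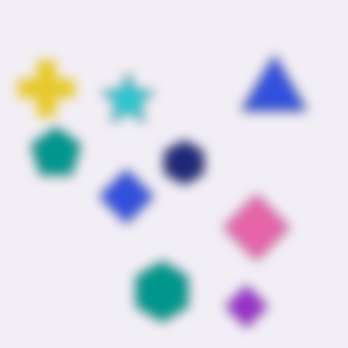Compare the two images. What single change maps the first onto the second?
Heavily blurred.

Shape edges and outlines are uniformly softened across the whole image.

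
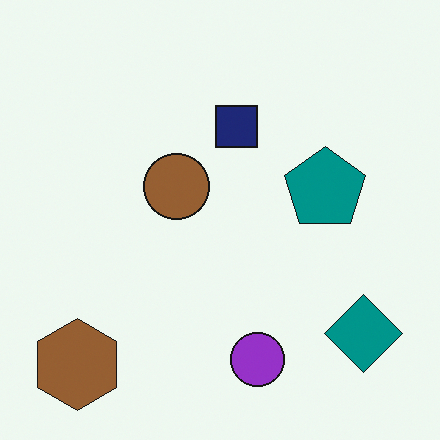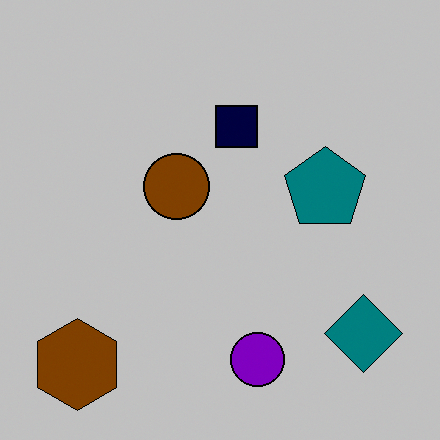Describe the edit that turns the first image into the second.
Aggressively posterized.

Each flat color has snapped to a coarser quantized level — most visibly, the near-white background has dropped to a flat grey.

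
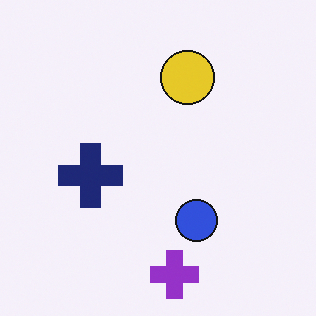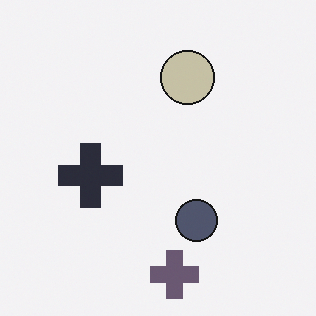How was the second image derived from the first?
The second image is the first made much more muted (saturation change).

All colors are more muted and greyish — a global saturation change.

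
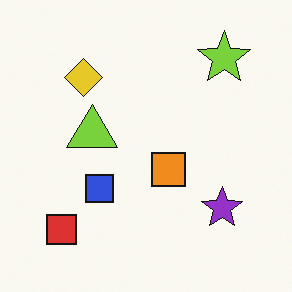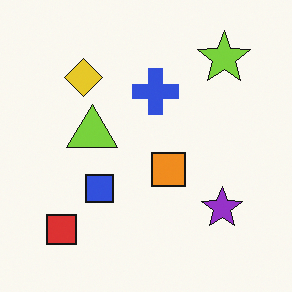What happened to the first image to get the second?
The transformation is: overlaid with an additional blue cross.

A blue cross appears in the second image that is absent from the first.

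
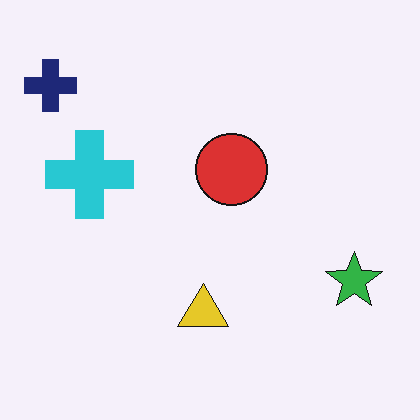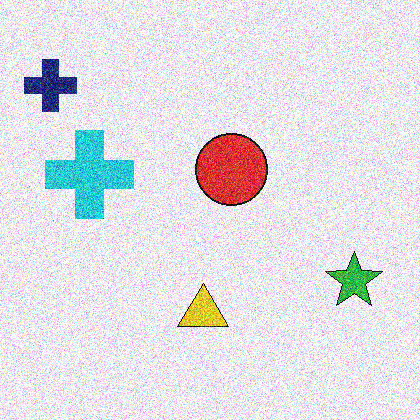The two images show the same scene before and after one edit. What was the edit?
It was degraded with strong gaussian noise.

Random speckle covers the whole image, including the flat background.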